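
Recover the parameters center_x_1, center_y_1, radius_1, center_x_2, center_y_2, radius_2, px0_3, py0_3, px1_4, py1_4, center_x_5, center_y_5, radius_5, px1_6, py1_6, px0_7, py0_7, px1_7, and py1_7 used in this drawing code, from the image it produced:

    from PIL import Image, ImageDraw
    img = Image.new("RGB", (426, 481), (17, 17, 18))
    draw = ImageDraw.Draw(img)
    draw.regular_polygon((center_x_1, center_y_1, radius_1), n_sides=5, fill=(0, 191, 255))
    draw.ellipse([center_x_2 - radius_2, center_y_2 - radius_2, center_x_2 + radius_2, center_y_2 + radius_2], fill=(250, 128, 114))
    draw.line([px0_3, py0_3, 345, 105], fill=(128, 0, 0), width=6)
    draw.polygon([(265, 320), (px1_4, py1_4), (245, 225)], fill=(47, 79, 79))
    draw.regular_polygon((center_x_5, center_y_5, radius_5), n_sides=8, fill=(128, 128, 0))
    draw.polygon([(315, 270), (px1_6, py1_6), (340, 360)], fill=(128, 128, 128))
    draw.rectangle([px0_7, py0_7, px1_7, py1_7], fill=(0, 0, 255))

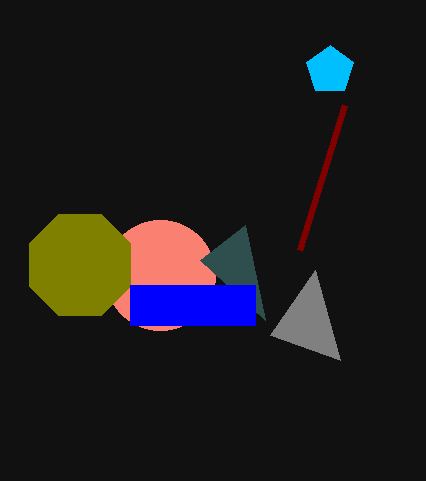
center_x_1 = 330; center_y_1 = 70; radius_1 = 25; center_x_2 = 160; center_y_2 = 275; radius_2 = 55; px0_3 = 300; py0_3 = 250; px1_4 = 200; py1_4 = 260; center_x_5 = 80; center_y_5 = 265; radius_5 = 55; px1_6 = 270; py1_6 = 335; px0_7 = 130; py0_7 = 285; px1_7 = 255; py1_7 = 325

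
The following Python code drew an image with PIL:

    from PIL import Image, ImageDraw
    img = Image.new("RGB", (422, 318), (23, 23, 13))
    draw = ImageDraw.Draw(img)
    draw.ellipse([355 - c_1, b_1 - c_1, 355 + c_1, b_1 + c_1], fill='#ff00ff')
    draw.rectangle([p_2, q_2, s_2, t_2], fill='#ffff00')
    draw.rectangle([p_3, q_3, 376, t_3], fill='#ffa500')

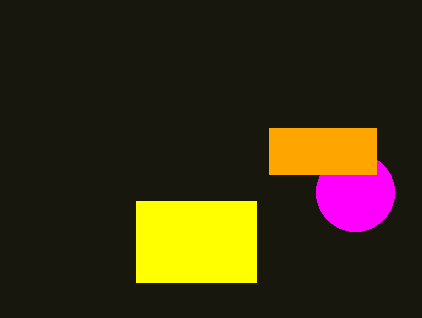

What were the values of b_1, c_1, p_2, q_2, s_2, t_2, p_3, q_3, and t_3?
b_1 = 192; c_1 = 39; p_2 = 136; q_2 = 201; s_2 = 256; t_2 = 282; p_3 = 269; q_3 = 128; t_3 = 174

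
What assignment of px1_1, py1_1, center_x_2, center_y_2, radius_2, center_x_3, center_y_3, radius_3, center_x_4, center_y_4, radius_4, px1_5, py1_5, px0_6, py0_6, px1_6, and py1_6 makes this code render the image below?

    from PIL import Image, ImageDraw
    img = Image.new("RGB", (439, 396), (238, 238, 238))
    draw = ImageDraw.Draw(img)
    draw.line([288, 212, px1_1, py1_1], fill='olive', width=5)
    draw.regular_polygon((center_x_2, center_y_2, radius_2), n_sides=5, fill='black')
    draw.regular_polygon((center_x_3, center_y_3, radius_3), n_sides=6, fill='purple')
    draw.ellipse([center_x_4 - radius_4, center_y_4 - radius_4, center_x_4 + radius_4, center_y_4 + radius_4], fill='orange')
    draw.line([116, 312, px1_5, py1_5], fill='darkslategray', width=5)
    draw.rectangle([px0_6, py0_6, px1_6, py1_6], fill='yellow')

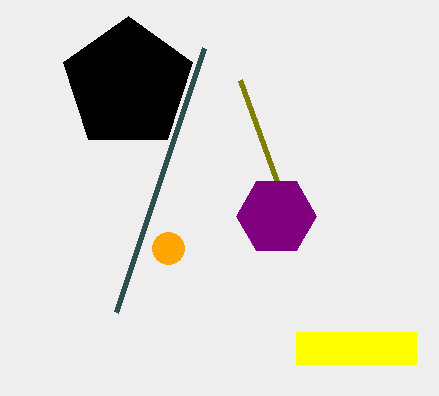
px1_1 = 240, py1_1 = 80, center_x_2 = 128, center_y_2 = 84, radius_2 = 68, center_x_3 = 276, center_y_3 = 216, radius_3 = 40, center_x_4 = 168, center_y_4 = 248, radius_4 = 16, px1_5 = 204, py1_5 = 48, px0_6 = 296, py0_6 = 332, px1_6 = 416, py1_6 = 364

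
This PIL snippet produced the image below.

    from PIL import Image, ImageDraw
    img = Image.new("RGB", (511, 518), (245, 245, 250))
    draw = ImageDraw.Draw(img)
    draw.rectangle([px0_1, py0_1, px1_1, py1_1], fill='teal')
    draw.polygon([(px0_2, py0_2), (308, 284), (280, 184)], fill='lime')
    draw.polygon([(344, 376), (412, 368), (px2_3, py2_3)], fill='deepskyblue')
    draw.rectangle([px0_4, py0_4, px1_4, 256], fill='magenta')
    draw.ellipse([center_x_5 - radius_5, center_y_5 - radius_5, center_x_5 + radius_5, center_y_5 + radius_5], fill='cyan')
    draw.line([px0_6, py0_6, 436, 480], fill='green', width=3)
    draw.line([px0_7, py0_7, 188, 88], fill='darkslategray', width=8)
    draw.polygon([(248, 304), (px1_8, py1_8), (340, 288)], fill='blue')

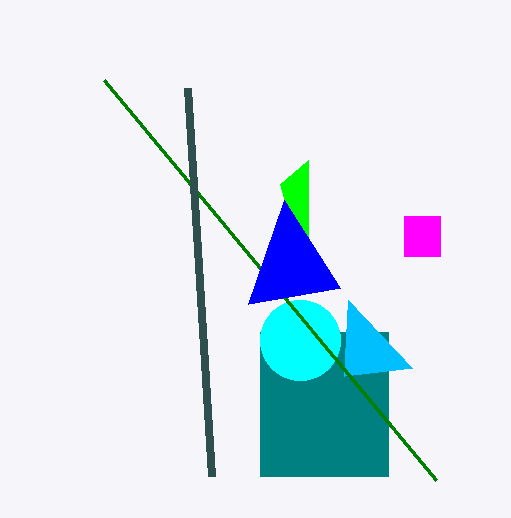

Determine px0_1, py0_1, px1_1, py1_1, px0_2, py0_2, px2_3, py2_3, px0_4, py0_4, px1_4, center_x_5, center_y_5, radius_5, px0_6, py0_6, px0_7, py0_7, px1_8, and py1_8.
px0_1 = 260
py0_1 = 332
px1_1 = 388
py1_1 = 476
px0_2 = 308
py0_2 = 160
px2_3 = 348
py2_3 = 300
px0_4 = 404
py0_4 = 216
px1_4 = 440
center_x_5 = 300
center_y_5 = 340
radius_5 = 40
px0_6 = 104
py0_6 = 80
px0_7 = 212
py0_7 = 476
px1_8 = 284
py1_8 = 200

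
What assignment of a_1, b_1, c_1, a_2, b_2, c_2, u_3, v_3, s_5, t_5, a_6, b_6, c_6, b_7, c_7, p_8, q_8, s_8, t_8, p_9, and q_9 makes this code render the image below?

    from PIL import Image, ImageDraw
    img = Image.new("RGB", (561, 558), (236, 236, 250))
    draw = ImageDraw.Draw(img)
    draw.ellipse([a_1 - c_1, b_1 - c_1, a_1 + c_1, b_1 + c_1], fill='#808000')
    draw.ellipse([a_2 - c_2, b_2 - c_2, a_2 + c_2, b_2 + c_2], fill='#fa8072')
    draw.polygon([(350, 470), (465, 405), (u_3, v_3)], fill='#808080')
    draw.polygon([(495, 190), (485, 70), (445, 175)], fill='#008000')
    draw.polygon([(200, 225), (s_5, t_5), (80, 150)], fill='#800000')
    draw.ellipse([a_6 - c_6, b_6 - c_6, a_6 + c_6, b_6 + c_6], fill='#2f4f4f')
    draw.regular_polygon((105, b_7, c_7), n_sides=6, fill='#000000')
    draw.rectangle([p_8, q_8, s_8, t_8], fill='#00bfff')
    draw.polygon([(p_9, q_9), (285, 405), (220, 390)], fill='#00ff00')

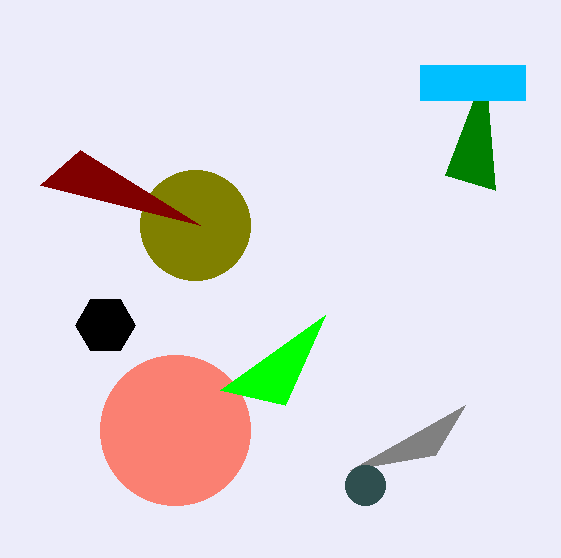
a_1 = 195; b_1 = 225; c_1 = 55; a_2 = 175; b_2 = 430; c_2 = 75; u_3 = 435; v_3 = 455; s_5 = 40; t_5 = 185; a_6 = 365; b_6 = 485; c_6 = 20; b_7 = 325; c_7 = 30; p_8 = 420; q_8 = 65; s_8 = 525; t_8 = 100; p_9 = 325; q_9 = 315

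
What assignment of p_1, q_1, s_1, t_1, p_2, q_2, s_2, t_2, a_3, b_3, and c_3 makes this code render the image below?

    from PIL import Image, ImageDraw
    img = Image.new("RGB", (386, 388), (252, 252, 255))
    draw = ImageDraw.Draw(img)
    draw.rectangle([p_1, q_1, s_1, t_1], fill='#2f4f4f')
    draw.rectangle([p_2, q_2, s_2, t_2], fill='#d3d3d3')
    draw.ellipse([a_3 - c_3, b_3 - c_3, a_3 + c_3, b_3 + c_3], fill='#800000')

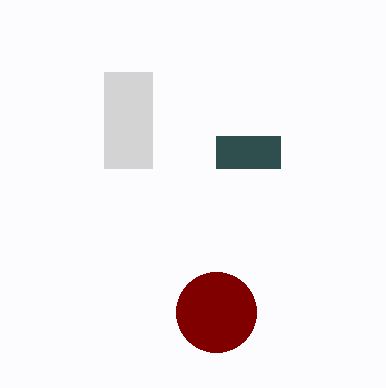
p_1 = 216, q_1 = 136, s_1 = 280, t_1 = 168, p_2 = 104, q_2 = 72, s_2 = 152, t_2 = 168, a_3 = 216, b_3 = 312, c_3 = 40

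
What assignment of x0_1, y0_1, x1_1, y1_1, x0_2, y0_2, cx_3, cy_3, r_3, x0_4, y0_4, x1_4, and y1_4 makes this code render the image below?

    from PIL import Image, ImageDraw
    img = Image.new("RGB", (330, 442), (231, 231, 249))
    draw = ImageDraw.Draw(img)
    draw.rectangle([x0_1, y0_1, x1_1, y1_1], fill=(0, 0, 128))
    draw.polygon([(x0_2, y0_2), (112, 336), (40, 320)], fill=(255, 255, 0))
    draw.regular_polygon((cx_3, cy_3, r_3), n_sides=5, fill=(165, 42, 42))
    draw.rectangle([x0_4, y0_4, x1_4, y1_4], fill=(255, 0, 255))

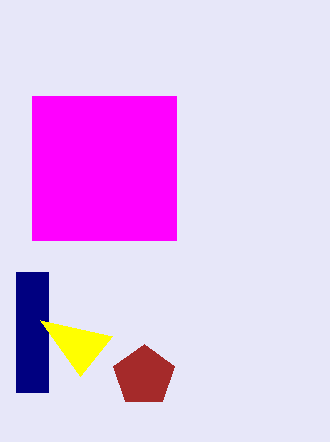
x0_1 = 16, y0_1 = 272, x1_1 = 48, y1_1 = 392, x0_2 = 80, y0_2 = 376, cx_3 = 144, cy_3 = 376, r_3 = 32, x0_4 = 32, y0_4 = 96, x1_4 = 176, y1_4 = 240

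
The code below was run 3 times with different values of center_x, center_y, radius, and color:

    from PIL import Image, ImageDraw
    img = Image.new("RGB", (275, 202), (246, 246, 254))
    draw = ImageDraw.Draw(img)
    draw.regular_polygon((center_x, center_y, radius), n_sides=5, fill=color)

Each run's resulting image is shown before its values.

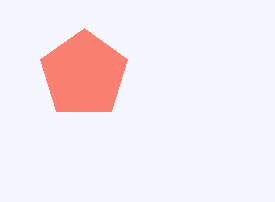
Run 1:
center_x = 84
center_y = 74
radius = 46
color = 'salmon'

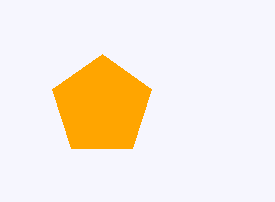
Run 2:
center_x = 102
center_y = 106
radius = 52
color = 'orange'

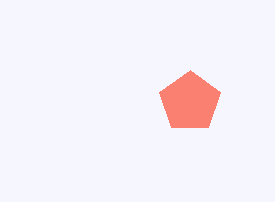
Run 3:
center_x = 190
center_y = 102
radius = 32
color = 'salmon'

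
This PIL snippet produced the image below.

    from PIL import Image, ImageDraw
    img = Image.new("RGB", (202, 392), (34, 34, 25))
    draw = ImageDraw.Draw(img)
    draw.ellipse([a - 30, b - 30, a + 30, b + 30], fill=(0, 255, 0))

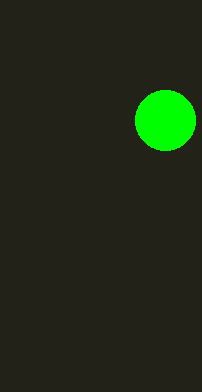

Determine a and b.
a = 165; b = 120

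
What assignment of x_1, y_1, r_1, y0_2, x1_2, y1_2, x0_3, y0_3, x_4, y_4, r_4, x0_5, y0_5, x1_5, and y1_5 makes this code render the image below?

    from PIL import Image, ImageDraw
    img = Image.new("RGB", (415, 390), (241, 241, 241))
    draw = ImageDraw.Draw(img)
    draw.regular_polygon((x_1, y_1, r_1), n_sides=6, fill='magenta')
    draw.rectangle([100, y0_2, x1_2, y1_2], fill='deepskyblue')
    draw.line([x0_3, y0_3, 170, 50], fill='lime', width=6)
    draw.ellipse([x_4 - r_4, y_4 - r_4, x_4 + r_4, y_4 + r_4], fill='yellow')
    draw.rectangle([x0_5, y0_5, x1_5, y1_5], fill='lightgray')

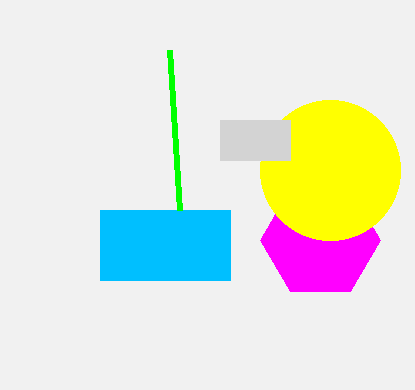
x_1 = 320
y_1 = 240
r_1 = 60
y0_2 = 210
x1_2 = 230
y1_2 = 280
x0_3 = 180
y0_3 = 210
x_4 = 330
y_4 = 170
r_4 = 70
x0_5 = 220
y0_5 = 120
x1_5 = 290
y1_5 = 160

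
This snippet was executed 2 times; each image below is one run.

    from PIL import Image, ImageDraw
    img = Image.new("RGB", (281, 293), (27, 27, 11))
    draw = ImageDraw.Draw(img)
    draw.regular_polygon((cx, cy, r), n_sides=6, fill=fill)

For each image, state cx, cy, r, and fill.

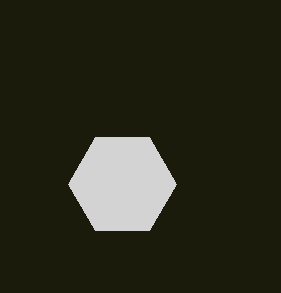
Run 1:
cx = 122, cy = 184, r = 54, fill = 'lightgray'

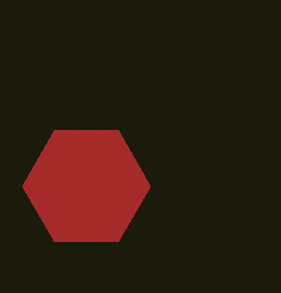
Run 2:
cx = 86
cy = 186
r = 64
fill = 'brown'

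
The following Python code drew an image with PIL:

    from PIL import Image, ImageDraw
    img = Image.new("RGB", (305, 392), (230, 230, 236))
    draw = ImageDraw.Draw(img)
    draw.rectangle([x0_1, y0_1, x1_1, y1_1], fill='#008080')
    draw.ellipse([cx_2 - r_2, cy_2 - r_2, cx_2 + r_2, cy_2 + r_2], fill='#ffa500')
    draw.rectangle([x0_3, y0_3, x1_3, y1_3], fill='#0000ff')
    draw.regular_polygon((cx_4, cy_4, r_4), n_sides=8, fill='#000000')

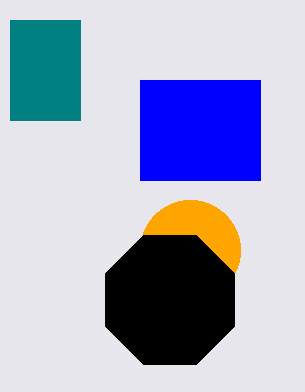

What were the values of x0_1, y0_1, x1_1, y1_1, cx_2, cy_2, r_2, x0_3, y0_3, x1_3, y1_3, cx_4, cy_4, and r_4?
x0_1 = 10, y0_1 = 20, x1_1 = 80, y1_1 = 120, cx_2 = 190, cy_2 = 250, r_2 = 50, x0_3 = 140, y0_3 = 80, x1_3 = 260, y1_3 = 180, cx_4 = 170, cy_4 = 300, r_4 = 70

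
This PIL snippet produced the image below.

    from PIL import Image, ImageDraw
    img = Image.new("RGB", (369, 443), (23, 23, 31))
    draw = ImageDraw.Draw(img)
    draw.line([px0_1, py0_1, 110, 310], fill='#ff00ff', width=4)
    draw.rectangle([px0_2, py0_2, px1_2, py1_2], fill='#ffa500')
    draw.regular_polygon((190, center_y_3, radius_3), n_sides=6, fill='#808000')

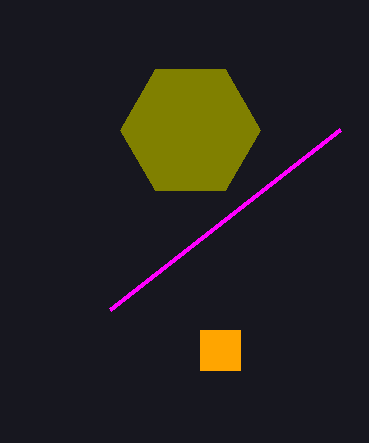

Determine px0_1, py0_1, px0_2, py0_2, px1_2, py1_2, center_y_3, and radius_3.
px0_1 = 340; py0_1 = 130; px0_2 = 200; py0_2 = 330; px1_2 = 240; py1_2 = 370; center_y_3 = 130; radius_3 = 70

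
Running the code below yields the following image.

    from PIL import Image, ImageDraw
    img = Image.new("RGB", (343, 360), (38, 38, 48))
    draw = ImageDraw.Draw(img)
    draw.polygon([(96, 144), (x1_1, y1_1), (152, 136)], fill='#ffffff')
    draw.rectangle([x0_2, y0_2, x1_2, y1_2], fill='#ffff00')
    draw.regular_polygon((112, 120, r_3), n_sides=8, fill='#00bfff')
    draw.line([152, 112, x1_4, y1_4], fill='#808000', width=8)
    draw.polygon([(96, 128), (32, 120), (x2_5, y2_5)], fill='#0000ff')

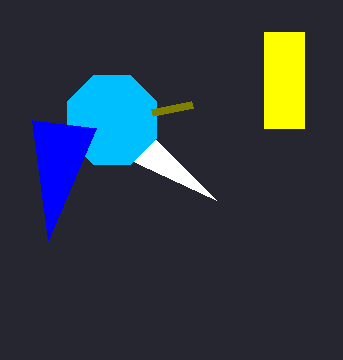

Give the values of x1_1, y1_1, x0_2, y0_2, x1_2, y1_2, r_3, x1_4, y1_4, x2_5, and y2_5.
x1_1 = 216; y1_1 = 200; x0_2 = 264; y0_2 = 32; x1_2 = 304; y1_2 = 128; r_3 = 48; x1_4 = 192; y1_4 = 104; x2_5 = 48; y2_5 = 240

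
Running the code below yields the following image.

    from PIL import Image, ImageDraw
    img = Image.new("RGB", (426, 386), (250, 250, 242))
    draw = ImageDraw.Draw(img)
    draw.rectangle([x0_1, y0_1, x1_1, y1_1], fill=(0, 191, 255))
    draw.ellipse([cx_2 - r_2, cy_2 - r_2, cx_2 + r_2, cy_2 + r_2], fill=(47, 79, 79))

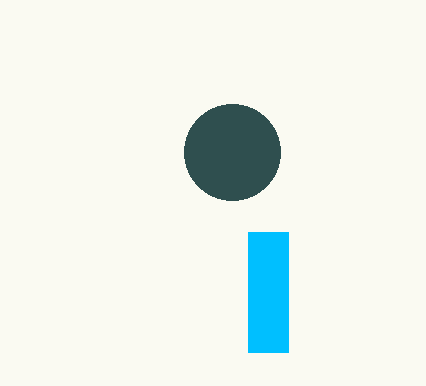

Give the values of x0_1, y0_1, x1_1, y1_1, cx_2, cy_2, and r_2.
x0_1 = 248; y0_1 = 232; x1_1 = 288; y1_1 = 352; cx_2 = 232; cy_2 = 152; r_2 = 48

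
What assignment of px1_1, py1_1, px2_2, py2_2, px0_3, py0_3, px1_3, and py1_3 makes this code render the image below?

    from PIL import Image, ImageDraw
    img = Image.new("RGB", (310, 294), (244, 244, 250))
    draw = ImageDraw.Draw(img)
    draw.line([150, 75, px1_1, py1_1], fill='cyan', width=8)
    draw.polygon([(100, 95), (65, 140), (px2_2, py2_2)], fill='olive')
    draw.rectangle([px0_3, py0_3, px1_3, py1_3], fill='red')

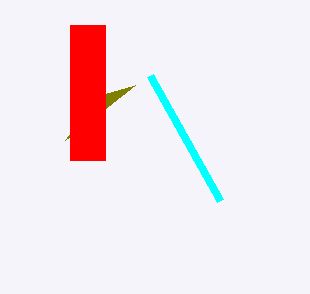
px1_1 = 220, py1_1 = 200, px2_2 = 135, py2_2 = 85, px0_3 = 70, py0_3 = 25, px1_3 = 105, py1_3 = 160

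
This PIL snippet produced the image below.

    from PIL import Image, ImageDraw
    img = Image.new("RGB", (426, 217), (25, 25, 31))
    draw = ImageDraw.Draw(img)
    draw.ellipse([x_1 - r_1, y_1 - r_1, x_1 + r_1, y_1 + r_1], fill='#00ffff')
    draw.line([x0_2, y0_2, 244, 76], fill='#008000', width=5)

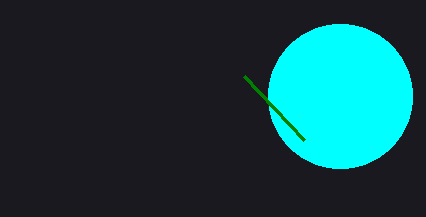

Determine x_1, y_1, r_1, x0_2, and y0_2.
x_1 = 340, y_1 = 96, r_1 = 72, x0_2 = 304, y0_2 = 140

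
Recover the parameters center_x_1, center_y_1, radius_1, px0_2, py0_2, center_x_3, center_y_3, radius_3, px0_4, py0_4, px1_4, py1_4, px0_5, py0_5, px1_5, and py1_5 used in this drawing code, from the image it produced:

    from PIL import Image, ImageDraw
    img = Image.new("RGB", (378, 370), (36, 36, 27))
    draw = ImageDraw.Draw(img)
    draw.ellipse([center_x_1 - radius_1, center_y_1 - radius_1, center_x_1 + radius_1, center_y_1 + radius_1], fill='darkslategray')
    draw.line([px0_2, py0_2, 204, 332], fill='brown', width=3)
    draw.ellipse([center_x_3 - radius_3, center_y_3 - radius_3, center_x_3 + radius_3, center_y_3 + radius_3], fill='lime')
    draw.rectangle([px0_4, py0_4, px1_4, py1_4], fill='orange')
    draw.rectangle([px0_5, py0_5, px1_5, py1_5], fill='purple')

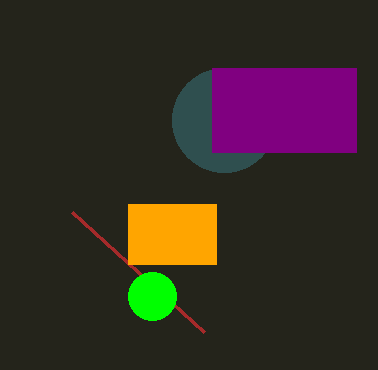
center_x_1 = 224, center_y_1 = 120, radius_1 = 52, px0_2 = 72, py0_2 = 212, center_x_3 = 152, center_y_3 = 296, radius_3 = 24, px0_4 = 128, py0_4 = 204, px1_4 = 216, py1_4 = 264, px0_5 = 212, py0_5 = 68, px1_5 = 356, py1_5 = 152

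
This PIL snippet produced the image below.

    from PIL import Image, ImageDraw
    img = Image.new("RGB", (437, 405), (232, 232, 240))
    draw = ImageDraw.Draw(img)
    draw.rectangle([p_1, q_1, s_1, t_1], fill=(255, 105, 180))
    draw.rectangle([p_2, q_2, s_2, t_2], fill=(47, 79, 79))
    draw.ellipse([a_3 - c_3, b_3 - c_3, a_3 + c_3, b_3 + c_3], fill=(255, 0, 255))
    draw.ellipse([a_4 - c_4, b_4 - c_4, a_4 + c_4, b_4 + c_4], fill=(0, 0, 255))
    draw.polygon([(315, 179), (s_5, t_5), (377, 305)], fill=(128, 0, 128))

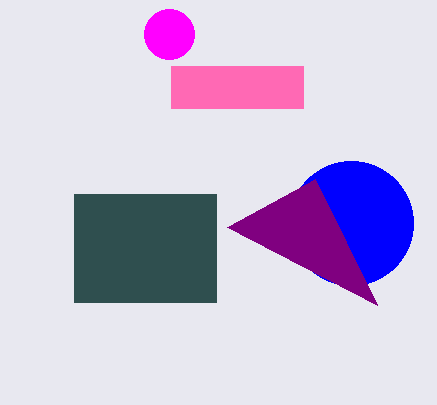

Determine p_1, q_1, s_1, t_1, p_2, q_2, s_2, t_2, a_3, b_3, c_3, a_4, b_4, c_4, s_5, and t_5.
p_1 = 171, q_1 = 66, s_1 = 303, t_1 = 108, p_2 = 74, q_2 = 194, s_2 = 216, t_2 = 302, a_3 = 169, b_3 = 34, c_3 = 25, a_4 = 351, b_4 = 223, c_4 = 62, s_5 = 227, t_5 = 227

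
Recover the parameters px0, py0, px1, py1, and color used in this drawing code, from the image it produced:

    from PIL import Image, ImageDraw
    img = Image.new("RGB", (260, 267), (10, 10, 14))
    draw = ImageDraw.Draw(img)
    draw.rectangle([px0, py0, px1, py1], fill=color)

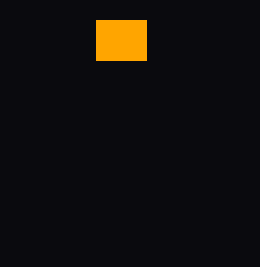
px0 = 96; py0 = 20; px1 = 146; py1 = 60; color = 'orange'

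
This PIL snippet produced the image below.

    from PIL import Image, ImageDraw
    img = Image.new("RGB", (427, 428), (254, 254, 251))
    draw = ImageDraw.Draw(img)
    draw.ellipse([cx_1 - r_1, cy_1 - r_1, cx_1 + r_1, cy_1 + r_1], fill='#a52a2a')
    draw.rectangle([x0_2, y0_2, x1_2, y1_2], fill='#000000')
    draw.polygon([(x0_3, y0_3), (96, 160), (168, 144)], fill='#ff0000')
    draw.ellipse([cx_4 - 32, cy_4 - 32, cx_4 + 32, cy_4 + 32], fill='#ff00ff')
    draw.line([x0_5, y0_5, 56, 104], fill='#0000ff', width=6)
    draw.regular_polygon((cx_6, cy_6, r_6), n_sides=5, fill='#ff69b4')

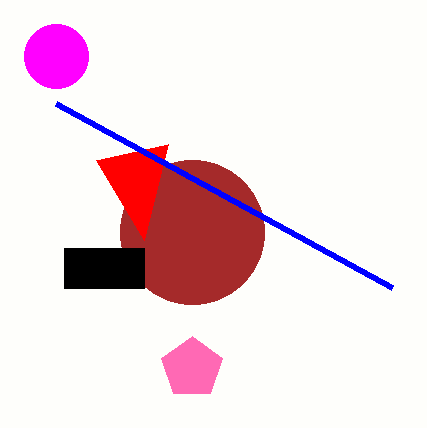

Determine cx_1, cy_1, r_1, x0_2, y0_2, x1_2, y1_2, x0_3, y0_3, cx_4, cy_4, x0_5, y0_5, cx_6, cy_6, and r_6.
cx_1 = 192, cy_1 = 232, r_1 = 72, x0_2 = 64, y0_2 = 248, x1_2 = 144, y1_2 = 288, x0_3 = 144, y0_3 = 240, cx_4 = 56, cy_4 = 56, x0_5 = 392, y0_5 = 288, cx_6 = 192, cy_6 = 368, r_6 = 32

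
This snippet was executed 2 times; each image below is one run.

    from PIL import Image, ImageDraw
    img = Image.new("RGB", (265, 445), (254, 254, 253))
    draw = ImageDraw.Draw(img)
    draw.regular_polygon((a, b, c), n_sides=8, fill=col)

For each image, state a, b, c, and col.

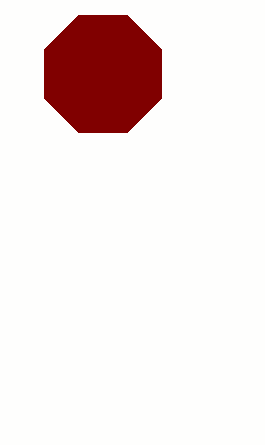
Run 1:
a = 103, b = 74, c = 63, col = 'maroon'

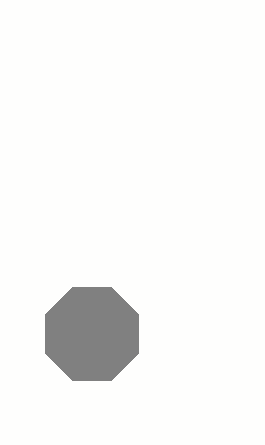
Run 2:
a = 92
b = 334
c = 50
col = 'gray'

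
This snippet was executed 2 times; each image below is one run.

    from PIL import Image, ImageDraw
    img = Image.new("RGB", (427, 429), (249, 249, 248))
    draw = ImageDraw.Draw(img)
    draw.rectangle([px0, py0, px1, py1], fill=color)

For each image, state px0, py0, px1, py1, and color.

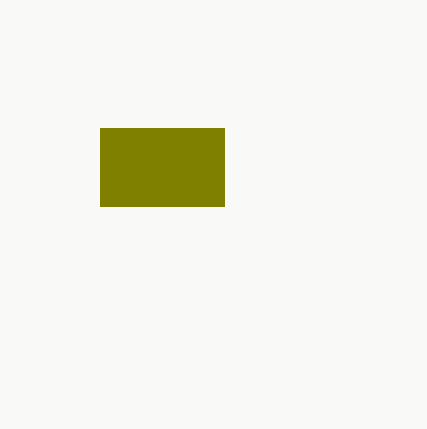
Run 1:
px0 = 100
py0 = 128
px1 = 224
py1 = 206
color = 'olive'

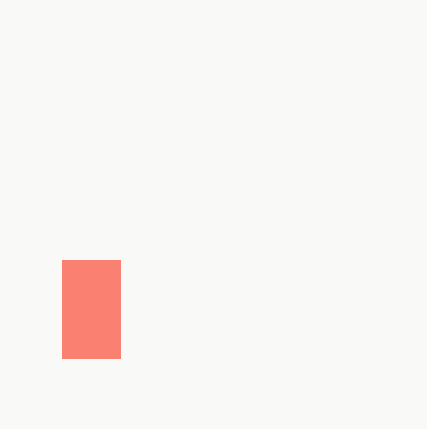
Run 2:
px0 = 62; py0 = 260; px1 = 120; py1 = 358; color = 'salmon'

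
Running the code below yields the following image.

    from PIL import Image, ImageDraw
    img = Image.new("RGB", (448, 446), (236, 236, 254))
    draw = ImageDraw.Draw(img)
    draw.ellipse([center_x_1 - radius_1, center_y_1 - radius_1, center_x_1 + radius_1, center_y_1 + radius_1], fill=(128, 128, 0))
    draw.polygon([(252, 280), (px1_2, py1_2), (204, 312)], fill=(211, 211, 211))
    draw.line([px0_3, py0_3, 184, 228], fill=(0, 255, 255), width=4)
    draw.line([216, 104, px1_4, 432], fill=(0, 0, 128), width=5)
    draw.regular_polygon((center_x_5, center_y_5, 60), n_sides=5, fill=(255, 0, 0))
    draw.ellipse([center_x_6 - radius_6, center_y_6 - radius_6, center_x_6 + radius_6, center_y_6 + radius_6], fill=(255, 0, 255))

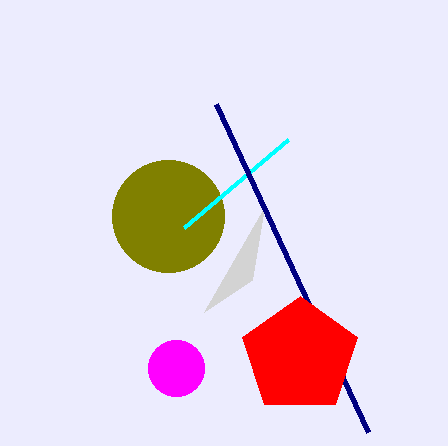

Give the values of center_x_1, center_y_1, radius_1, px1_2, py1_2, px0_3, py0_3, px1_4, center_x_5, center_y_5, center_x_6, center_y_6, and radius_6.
center_x_1 = 168; center_y_1 = 216; radius_1 = 56; px1_2 = 264; py1_2 = 208; px0_3 = 288; py0_3 = 140; px1_4 = 368; center_x_5 = 300; center_y_5 = 356; center_x_6 = 176; center_y_6 = 368; radius_6 = 28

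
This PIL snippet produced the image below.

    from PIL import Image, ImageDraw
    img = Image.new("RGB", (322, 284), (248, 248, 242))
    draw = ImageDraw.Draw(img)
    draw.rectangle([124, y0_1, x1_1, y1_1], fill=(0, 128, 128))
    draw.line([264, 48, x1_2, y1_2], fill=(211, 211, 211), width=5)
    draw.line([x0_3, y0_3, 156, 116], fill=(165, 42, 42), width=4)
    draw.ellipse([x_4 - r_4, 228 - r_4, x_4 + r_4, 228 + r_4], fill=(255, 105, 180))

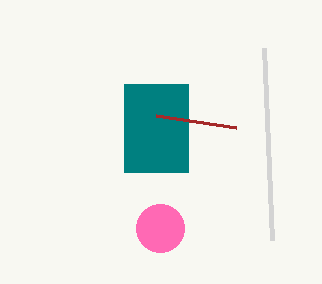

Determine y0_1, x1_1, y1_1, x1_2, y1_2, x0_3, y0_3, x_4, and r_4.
y0_1 = 84, x1_1 = 188, y1_1 = 172, x1_2 = 272, y1_2 = 240, x0_3 = 236, y0_3 = 128, x_4 = 160, r_4 = 24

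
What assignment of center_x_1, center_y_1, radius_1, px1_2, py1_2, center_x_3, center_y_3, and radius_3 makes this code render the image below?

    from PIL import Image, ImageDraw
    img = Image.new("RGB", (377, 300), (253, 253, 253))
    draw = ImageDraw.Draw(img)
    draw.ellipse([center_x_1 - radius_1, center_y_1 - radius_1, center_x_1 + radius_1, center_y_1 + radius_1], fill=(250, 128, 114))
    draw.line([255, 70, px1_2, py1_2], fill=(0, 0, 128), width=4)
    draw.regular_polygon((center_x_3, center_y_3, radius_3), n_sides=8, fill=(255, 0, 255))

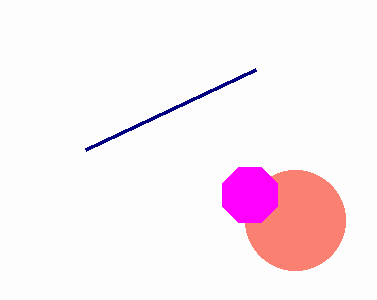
center_x_1 = 295, center_y_1 = 220, radius_1 = 50, px1_2 = 85, py1_2 = 150, center_x_3 = 250, center_y_3 = 195, radius_3 = 30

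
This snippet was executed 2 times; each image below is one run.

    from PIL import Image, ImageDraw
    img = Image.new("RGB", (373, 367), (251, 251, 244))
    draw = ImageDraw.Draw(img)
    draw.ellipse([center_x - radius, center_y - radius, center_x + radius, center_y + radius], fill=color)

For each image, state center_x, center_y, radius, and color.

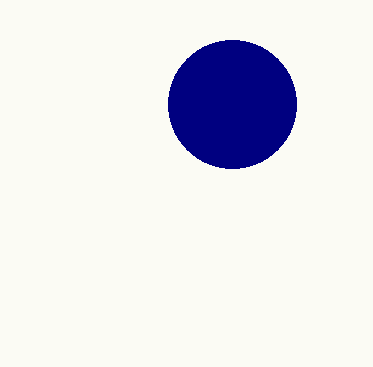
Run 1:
center_x = 232, center_y = 104, radius = 64, color = 'navy'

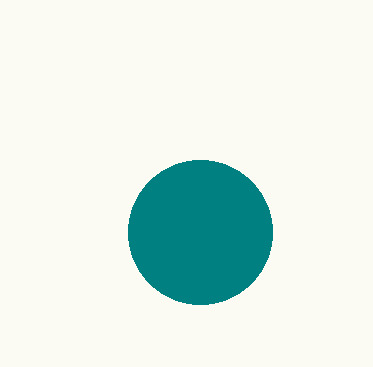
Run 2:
center_x = 200
center_y = 232
radius = 72
color = 'teal'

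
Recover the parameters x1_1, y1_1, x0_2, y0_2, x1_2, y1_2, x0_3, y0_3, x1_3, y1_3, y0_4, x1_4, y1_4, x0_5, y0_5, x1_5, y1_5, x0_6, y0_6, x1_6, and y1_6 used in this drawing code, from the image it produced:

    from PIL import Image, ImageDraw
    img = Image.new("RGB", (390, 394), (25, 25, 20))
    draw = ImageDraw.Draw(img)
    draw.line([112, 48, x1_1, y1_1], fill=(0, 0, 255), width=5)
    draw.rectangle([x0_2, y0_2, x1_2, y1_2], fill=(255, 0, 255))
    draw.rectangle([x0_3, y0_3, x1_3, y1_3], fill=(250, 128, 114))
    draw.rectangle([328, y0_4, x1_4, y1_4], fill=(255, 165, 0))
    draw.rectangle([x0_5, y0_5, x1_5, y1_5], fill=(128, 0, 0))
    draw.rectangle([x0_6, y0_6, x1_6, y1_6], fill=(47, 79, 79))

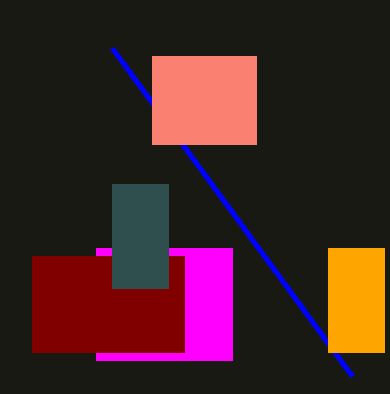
x1_1 = 352; y1_1 = 376; x0_2 = 96; y0_2 = 248; x1_2 = 232; y1_2 = 360; x0_3 = 152; y0_3 = 56; x1_3 = 256; y1_3 = 144; y0_4 = 248; x1_4 = 384; y1_4 = 352; x0_5 = 32; y0_5 = 256; x1_5 = 184; y1_5 = 352; x0_6 = 112; y0_6 = 184; x1_6 = 168; y1_6 = 288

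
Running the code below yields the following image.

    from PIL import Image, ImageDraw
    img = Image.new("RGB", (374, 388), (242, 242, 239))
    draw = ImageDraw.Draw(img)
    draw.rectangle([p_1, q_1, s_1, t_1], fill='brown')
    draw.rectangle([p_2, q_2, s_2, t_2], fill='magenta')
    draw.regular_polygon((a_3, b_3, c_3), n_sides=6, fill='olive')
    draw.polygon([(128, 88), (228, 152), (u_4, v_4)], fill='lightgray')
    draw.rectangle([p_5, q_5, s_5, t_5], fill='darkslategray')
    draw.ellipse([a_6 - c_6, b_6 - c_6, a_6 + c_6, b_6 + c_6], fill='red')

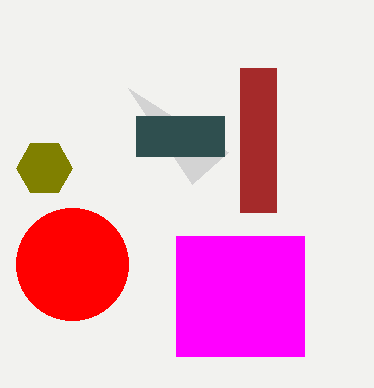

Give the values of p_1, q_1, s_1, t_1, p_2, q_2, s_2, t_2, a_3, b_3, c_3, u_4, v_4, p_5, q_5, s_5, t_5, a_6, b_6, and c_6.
p_1 = 240
q_1 = 68
s_1 = 276
t_1 = 212
p_2 = 176
q_2 = 236
s_2 = 304
t_2 = 356
a_3 = 44
b_3 = 168
c_3 = 28
u_4 = 192
v_4 = 184
p_5 = 136
q_5 = 116
s_5 = 224
t_5 = 156
a_6 = 72
b_6 = 264
c_6 = 56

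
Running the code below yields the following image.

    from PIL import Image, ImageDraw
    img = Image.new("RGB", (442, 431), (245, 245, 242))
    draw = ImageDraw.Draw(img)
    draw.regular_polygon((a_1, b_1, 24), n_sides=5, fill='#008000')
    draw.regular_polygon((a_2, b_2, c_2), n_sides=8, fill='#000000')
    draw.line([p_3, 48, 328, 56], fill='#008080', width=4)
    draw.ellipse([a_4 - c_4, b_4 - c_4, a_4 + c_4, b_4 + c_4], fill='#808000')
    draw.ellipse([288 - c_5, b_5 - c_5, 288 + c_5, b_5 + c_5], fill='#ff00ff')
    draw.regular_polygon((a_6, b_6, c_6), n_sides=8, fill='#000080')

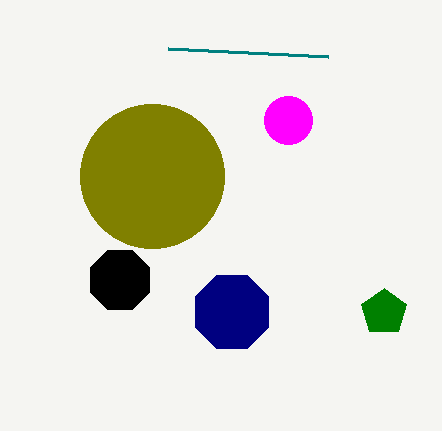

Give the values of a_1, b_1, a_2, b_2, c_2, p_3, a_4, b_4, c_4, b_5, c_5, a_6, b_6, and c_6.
a_1 = 384, b_1 = 312, a_2 = 120, b_2 = 280, c_2 = 32, p_3 = 168, a_4 = 152, b_4 = 176, c_4 = 72, b_5 = 120, c_5 = 24, a_6 = 232, b_6 = 312, c_6 = 40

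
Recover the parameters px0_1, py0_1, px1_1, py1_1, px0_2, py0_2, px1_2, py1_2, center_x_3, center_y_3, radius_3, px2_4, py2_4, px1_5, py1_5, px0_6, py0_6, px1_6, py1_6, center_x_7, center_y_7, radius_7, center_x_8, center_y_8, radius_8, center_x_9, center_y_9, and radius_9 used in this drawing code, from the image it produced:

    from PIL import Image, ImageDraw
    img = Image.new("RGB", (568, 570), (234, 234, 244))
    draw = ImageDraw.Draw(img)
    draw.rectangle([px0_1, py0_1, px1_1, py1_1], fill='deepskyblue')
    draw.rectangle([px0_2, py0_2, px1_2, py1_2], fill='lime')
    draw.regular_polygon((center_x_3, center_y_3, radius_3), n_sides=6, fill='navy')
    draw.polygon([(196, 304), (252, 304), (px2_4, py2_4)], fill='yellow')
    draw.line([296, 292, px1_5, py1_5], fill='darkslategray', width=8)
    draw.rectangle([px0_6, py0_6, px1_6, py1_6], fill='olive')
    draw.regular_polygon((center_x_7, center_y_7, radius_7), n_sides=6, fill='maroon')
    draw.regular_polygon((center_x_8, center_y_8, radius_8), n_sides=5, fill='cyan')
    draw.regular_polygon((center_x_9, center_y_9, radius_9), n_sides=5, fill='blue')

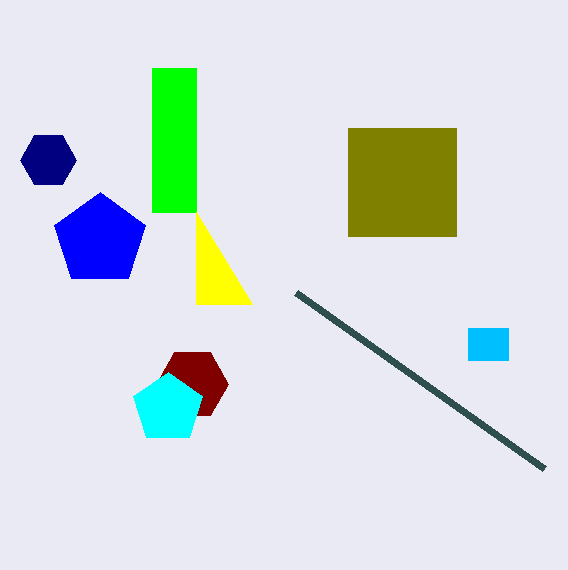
px0_1 = 468
py0_1 = 328
px1_1 = 508
py1_1 = 360
px0_2 = 152
py0_2 = 68
px1_2 = 196
py1_2 = 212
center_x_3 = 48
center_y_3 = 160
radius_3 = 28
px2_4 = 196
py2_4 = 212
px1_5 = 544
py1_5 = 468
px0_6 = 348
py0_6 = 128
px1_6 = 456
py1_6 = 236
center_x_7 = 192
center_y_7 = 384
radius_7 = 36
center_x_8 = 168
center_y_8 = 408
radius_8 = 36
center_x_9 = 100
center_y_9 = 240
radius_9 = 48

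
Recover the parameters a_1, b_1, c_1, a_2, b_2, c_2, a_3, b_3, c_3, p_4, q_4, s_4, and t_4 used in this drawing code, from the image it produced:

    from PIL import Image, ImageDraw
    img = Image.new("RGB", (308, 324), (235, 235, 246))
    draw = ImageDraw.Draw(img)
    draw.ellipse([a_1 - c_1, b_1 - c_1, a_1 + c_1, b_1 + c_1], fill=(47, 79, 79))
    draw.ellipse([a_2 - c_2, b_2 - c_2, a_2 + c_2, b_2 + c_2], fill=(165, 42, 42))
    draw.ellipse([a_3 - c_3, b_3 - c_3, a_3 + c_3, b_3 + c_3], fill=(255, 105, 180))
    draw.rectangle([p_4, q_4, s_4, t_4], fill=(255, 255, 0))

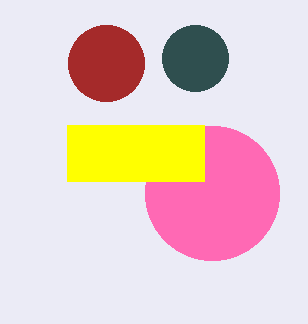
a_1 = 195, b_1 = 58, c_1 = 33, a_2 = 106, b_2 = 63, c_2 = 38, a_3 = 212, b_3 = 193, c_3 = 67, p_4 = 67, q_4 = 125, s_4 = 204, t_4 = 181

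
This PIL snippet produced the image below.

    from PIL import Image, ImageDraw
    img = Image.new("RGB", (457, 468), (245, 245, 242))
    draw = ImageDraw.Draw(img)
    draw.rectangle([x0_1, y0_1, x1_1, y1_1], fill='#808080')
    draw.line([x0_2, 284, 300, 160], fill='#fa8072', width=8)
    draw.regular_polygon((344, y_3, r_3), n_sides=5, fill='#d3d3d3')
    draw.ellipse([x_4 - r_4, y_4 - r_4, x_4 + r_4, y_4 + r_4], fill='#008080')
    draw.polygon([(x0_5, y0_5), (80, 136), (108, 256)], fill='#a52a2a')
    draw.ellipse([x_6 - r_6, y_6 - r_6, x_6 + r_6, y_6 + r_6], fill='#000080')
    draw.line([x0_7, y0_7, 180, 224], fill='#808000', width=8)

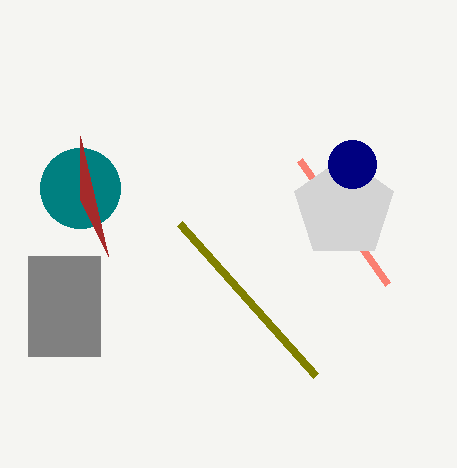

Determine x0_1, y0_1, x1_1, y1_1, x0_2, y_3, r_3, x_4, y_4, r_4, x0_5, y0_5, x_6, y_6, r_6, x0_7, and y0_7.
x0_1 = 28; y0_1 = 256; x1_1 = 100; y1_1 = 356; x0_2 = 388; y_3 = 208; r_3 = 52; x_4 = 80; y_4 = 188; r_4 = 40; x0_5 = 80; y0_5 = 200; x_6 = 352; y_6 = 164; r_6 = 24; x0_7 = 316; y0_7 = 376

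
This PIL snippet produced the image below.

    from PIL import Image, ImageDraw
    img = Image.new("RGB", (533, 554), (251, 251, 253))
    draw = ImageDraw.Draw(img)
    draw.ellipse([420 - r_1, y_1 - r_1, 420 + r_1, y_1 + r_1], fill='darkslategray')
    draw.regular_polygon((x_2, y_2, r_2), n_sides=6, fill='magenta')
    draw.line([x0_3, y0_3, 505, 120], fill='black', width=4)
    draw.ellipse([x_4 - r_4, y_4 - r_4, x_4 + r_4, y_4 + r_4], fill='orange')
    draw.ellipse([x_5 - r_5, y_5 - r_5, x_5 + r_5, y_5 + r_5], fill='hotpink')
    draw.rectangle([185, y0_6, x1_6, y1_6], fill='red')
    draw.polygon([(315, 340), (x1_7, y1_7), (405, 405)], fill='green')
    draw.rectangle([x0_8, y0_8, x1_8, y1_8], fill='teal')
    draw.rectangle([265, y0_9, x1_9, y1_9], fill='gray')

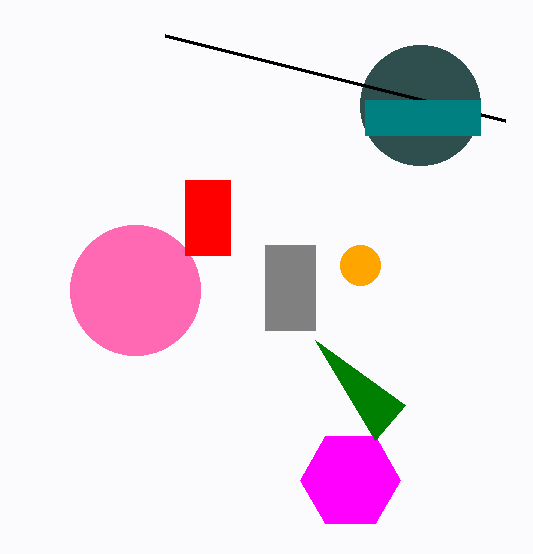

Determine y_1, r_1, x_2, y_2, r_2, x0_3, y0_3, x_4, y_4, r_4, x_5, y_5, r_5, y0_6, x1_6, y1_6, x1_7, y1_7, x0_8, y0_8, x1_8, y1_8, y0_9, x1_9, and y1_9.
y_1 = 105
r_1 = 60
x_2 = 350
y_2 = 480
r_2 = 50
x0_3 = 165
y0_3 = 35
x_4 = 360
y_4 = 265
r_4 = 20
x_5 = 135
y_5 = 290
r_5 = 65
y0_6 = 180
x1_6 = 230
y1_6 = 255
x1_7 = 375
y1_7 = 440
x0_8 = 365
y0_8 = 100
x1_8 = 480
y1_8 = 135
y0_9 = 245
x1_9 = 315
y1_9 = 330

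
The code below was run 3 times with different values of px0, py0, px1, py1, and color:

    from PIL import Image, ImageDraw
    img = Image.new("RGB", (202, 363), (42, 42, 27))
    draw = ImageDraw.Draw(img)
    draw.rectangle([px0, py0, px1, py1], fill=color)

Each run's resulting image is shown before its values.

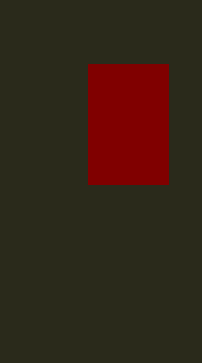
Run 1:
px0 = 88
py0 = 64
px1 = 168
py1 = 184
color = 'maroon'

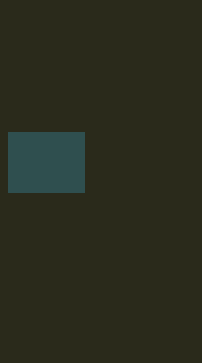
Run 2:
px0 = 8
py0 = 132
px1 = 84
py1 = 192
color = 'darkslategray'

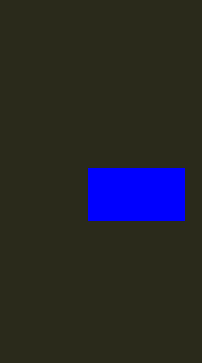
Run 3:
px0 = 88; py0 = 168; px1 = 184; py1 = 220; color = 'blue'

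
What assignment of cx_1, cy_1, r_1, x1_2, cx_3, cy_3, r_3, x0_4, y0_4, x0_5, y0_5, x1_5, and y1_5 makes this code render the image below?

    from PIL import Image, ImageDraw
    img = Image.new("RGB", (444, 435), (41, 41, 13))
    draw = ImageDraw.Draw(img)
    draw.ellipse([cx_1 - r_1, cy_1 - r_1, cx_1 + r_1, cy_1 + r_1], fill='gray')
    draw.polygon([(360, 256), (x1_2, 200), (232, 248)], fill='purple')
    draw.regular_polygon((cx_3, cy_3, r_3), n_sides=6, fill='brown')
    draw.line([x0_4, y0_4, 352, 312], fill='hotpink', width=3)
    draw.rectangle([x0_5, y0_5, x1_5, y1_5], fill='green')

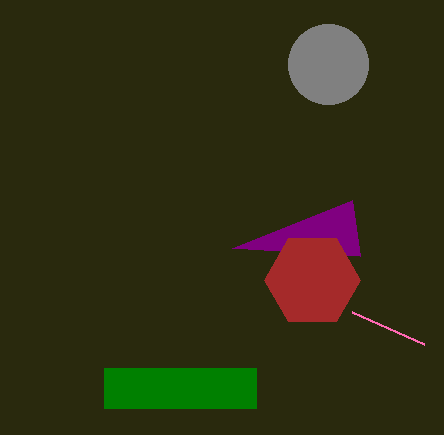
cx_1 = 328
cy_1 = 64
r_1 = 40
x1_2 = 352
cx_3 = 312
cy_3 = 280
r_3 = 48
x0_4 = 424
y0_4 = 344
x0_5 = 104
y0_5 = 368
x1_5 = 256
y1_5 = 408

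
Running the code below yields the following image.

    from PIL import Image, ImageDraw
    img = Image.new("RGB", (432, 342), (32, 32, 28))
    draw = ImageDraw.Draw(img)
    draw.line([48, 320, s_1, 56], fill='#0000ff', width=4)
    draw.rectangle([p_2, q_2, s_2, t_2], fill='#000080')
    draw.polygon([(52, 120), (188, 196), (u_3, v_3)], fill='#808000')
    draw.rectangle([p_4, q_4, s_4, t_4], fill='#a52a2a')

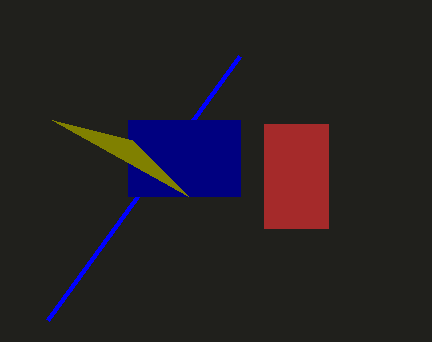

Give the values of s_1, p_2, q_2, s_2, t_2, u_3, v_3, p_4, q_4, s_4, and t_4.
s_1 = 240, p_2 = 128, q_2 = 120, s_2 = 240, t_2 = 196, u_3 = 132, v_3 = 140, p_4 = 264, q_4 = 124, s_4 = 328, t_4 = 228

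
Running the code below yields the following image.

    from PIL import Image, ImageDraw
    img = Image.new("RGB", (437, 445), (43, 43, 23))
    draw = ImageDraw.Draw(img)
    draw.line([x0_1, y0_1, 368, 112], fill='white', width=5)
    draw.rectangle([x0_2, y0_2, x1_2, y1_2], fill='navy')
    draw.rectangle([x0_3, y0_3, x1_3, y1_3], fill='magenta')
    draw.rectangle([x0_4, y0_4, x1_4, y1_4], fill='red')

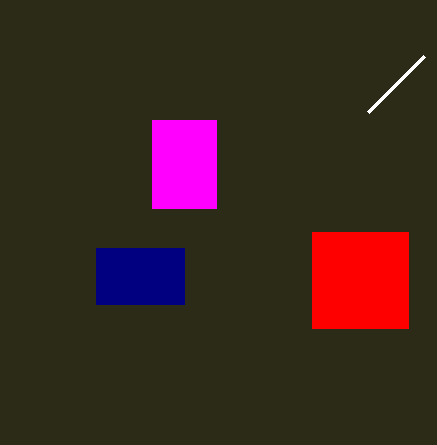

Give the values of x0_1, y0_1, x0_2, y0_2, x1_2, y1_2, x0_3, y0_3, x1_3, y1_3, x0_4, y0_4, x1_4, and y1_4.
x0_1 = 424
y0_1 = 56
x0_2 = 96
y0_2 = 248
x1_2 = 184
y1_2 = 304
x0_3 = 152
y0_3 = 120
x1_3 = 216
y1_3 = 208
x0_4 = 312
y0_4 = 232
x1_4 = 408
y1_4 = 328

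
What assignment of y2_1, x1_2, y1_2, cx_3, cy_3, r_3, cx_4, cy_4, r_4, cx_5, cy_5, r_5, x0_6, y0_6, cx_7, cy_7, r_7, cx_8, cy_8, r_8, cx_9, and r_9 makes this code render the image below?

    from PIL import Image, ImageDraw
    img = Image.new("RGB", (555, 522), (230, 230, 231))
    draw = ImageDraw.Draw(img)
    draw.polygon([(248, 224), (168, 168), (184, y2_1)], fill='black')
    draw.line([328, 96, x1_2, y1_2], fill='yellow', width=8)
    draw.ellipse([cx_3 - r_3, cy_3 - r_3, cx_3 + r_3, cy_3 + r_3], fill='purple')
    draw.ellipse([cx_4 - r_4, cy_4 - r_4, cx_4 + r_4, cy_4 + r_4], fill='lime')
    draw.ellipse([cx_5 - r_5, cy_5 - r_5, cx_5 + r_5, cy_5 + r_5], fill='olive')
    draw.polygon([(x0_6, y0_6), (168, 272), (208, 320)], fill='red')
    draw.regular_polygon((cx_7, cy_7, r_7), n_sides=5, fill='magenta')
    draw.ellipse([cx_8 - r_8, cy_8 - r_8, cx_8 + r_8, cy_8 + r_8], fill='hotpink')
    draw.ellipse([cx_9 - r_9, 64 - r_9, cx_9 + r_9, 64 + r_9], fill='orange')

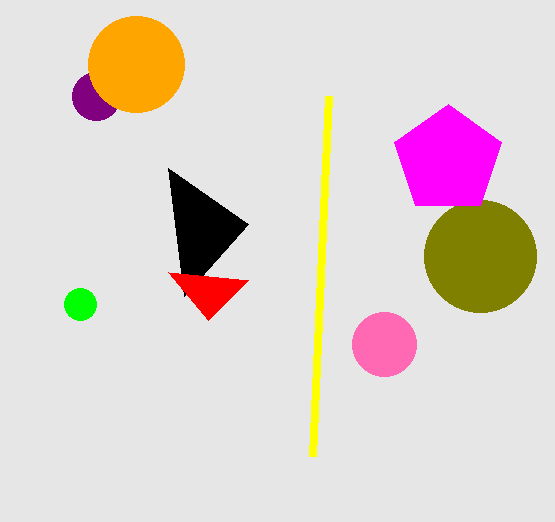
y2_1 = 296, x1_2 = 312, y1_2 = 456, cx_3 = 96, cy_3 = 96, r_3 = 24, cx_4 = 80, cy_4 = 304, r_4 = 16, cx_5 = 480, cy_5 = 256, r_5 = 56, x0_6 = 248, y0_6 = 280, cx_7 = 448, cy_7 = 160, r_7 = 56, cx_8 = 384, cy_8 = 344, r_8 = 32, cx_9 = 136, r_9 = 48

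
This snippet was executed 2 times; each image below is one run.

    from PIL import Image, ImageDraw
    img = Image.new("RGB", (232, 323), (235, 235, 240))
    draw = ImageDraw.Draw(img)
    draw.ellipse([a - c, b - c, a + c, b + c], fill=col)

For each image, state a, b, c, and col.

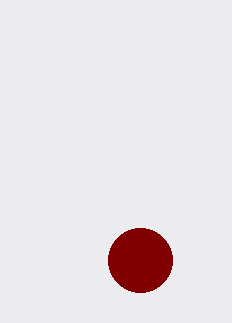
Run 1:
a = 140
b = 260
c = 32
col = 'maroon'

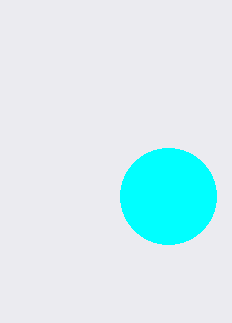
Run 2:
a = 168; b = 196; c = 48; col = 'cyan'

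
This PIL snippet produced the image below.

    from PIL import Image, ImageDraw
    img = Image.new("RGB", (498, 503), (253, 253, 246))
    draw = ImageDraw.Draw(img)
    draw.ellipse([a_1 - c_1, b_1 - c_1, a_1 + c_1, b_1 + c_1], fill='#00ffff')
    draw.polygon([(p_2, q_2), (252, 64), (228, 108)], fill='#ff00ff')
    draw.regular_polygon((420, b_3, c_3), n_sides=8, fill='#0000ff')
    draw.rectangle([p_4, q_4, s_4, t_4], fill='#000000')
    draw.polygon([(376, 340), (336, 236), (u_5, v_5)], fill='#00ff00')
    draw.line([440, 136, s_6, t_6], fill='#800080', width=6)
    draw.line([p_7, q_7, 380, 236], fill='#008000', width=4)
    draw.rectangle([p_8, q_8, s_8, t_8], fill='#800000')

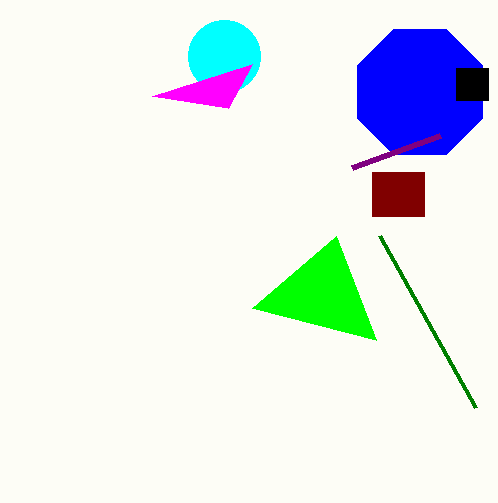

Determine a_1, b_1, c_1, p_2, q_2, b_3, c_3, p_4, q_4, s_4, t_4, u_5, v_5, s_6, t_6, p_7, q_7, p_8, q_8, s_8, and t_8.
a_1 = 224, b_1 = 56, c_1 = 36, p_2 = 152, q_2 = 96, b_3 = 92, c_3 = 68, p_4 = 456, q_4 = 68, s_4 = 488, t_4 = 100, u_5 = 252, v_5 = 308, s_6 = 352, t_6 = 168, p_7 = 476, q_7 = 408, p_8 = 372, q_8 = 172, s_8 = 424, t_8 = 216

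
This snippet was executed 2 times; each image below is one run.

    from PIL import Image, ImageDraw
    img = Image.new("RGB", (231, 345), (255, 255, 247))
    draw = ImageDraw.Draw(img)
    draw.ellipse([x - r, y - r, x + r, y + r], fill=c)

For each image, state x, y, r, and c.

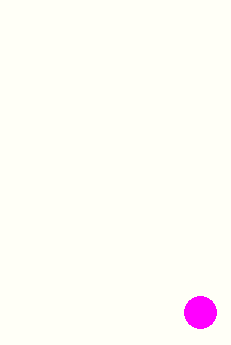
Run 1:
x = 200, y = 312, r = 16, c = 'magenta'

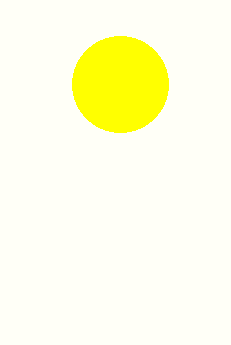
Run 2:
x = 120, y = 84, r = 48, c = 'yellow'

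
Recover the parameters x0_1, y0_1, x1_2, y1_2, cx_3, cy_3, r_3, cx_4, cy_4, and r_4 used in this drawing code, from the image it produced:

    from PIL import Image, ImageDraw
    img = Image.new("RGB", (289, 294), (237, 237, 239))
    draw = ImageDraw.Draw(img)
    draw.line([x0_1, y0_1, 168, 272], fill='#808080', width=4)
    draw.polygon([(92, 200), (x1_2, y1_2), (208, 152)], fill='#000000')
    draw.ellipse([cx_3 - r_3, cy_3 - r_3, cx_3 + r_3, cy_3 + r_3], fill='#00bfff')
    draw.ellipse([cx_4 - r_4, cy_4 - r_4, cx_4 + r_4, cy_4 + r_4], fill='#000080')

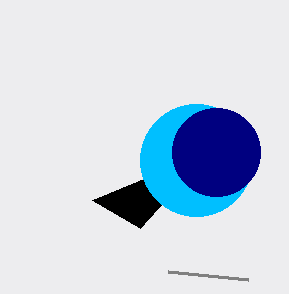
x0_1 = 248
y0_1 = 280
x1_2 = 140
y1_2 = 228
cx_3 = 196
cy_3 = 160
r_3 = 56
cx_4 = 216
cy_4 = 152
r_4 = 44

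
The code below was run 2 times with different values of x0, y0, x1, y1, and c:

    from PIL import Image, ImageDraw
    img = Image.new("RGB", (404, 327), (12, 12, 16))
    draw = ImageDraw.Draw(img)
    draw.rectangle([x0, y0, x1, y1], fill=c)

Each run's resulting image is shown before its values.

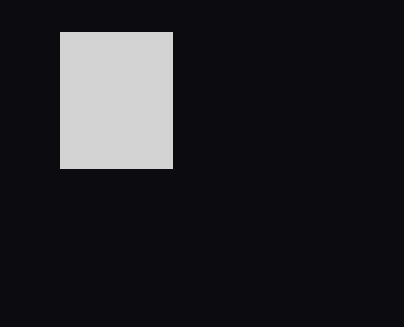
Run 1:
x0 = 60; y0 = 32; x1 = 172; y1 = 168; c = 'lightgray'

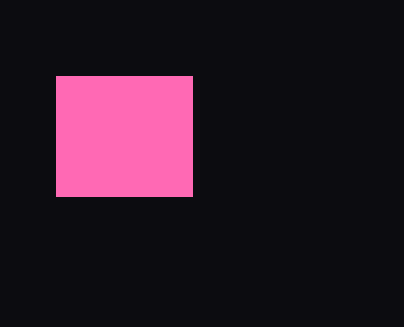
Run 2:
x0 = 56
y0 = 76
x1 = 192
y1 = 196
c = 'hotpink'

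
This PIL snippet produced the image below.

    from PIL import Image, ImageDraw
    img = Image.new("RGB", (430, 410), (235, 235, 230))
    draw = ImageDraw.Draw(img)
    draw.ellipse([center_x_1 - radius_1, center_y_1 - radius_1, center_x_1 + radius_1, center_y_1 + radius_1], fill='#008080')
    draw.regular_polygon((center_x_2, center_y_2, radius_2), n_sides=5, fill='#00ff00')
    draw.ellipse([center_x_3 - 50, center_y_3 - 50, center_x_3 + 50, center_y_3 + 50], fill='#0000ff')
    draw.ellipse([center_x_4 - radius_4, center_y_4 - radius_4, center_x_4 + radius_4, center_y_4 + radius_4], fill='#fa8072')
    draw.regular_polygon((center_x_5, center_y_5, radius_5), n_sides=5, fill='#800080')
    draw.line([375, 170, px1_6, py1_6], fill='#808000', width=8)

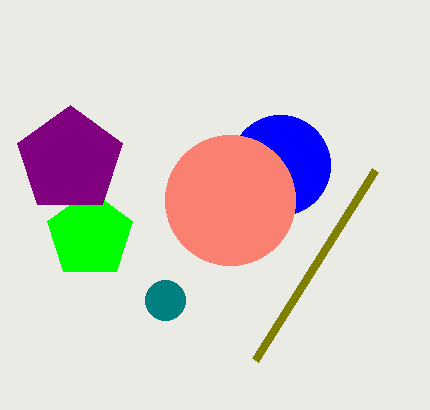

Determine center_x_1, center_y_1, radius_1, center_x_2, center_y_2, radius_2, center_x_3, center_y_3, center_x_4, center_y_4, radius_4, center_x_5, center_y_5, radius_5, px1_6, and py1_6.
center_x_1 = 165, center_y_1 = 300, radius_1 = 20, center_x_2 = 90, center_y_2 = 235, radius_2 = 45, center_x_3 = 280, center_y_3 = 165, center_x_4 = 230, center_y_4 = 200, radius_4 = 65, center_x_5 = 70, center_y_5 = 160, radius_5 = 55, px1_6 = 255, py1_6 = 360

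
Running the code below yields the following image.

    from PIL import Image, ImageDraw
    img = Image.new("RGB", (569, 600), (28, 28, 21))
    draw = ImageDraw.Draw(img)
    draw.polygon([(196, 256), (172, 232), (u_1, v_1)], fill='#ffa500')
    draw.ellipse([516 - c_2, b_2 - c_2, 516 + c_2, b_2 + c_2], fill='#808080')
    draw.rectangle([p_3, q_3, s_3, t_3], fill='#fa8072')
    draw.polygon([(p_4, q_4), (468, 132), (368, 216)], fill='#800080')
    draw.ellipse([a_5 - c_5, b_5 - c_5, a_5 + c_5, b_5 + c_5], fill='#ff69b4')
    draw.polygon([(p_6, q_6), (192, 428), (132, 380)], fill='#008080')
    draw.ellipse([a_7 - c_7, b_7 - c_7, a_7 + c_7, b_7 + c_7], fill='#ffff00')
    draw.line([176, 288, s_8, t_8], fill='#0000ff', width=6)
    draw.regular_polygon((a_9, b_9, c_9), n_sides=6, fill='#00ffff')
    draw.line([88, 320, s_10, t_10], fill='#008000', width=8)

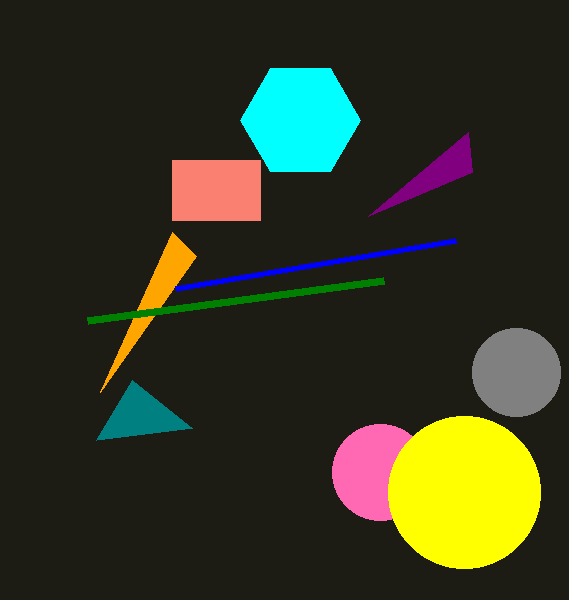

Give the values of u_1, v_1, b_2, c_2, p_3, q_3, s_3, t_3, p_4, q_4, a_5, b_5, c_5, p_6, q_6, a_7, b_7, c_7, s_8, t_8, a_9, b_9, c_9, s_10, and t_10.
u_1 = 100; v_1 = 392; b_2 = 372; c_2 = 44; p_3 = 172; q_3 = 160; s_3 = 260; t_3 = 220; p_4 = 472; q_4 = 172; a_5 = 380; b_5 = 472; c_5 = 48; p_6 = 96; q_6 = 440; a_7 = 464; b_7 = 492; c_7 = 76; s_8 = 456; t_8 = 240; a_9 = 300; b_9 = 120; c_9 = 60; s_10 = 384; t_10 = 280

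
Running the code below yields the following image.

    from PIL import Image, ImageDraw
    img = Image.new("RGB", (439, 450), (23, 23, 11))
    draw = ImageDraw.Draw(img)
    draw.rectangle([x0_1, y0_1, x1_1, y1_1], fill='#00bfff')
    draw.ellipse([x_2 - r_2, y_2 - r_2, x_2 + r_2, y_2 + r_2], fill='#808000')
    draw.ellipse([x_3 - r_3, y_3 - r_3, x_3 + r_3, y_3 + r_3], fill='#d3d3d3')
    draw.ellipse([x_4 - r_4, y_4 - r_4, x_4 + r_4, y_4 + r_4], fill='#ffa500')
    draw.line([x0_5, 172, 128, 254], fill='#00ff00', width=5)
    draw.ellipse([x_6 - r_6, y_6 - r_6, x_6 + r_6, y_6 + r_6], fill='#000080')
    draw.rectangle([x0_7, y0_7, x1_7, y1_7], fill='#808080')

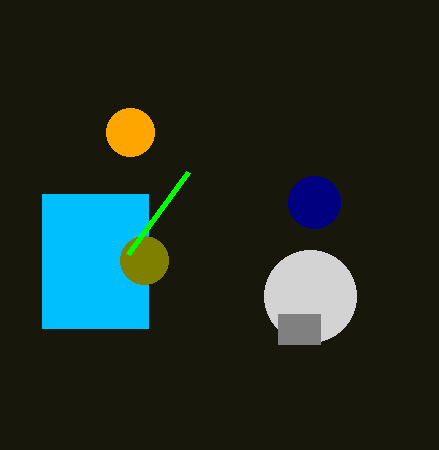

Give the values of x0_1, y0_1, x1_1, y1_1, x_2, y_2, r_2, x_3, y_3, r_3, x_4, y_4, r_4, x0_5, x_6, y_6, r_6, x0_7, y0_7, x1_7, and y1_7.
x0_1 = 42; y0_1 = 194; x1_1 = 148; y1_1 = 328; x_2 = 144; y_2 = 260; r_2 = 24; x_3 = 310; y_3 = 296; r_3 = 46; x_4 = 130; y_4 = 132; r_4 = 24; x0_5 = 188; x_6 = 314; y_6 = 202; r_6 = 26; x0_7 = 278; y0_7 = 314; x1_7 = 320; y1_7 = 344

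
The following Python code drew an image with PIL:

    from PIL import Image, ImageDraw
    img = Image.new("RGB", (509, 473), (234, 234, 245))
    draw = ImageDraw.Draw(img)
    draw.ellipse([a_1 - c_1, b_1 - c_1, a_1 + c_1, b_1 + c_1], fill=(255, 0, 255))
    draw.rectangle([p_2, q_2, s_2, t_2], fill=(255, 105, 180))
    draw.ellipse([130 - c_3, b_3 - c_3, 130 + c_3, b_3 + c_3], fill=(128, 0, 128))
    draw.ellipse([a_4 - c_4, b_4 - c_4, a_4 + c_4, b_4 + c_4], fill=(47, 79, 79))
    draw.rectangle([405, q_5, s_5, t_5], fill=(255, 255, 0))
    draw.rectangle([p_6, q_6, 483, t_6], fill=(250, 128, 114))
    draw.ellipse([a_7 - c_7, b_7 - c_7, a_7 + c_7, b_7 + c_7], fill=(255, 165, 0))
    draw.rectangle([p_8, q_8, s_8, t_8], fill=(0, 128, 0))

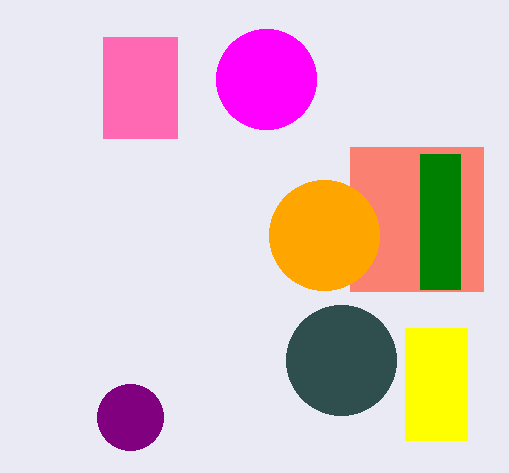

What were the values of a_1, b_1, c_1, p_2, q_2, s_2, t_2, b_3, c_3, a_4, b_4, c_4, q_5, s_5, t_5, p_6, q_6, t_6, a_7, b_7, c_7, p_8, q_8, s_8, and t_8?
a_1 = 266, b_1 = 79, c_1 = 50, p_2 = 103, q_2 = 37, s_2 = 177, t_2 = 138, b_3 = 417, c_3 = 33, a_4 = 341, b_4 = 360, c_4 = 55, q_5 = 328, s_5 = 467, t_5 = 440, p_6 = 350, q_6 = 147, t_6 = 291, a_7 = 324, b_7 = 235, c_7 = 55, p_8 = 420, q_8 = 154, s_8 = 460, t_8 = 289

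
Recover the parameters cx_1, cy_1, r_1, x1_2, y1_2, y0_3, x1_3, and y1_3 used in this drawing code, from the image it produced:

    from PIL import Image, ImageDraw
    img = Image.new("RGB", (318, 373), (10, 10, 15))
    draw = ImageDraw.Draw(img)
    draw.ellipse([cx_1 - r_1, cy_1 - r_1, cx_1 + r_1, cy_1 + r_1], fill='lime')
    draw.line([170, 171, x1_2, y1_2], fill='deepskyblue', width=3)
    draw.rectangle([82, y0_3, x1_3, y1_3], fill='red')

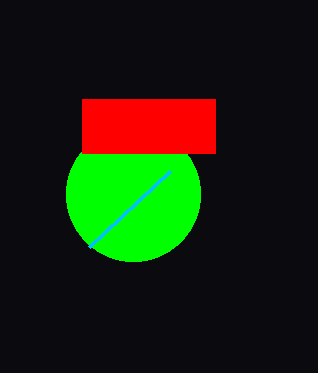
cx_1 = 133
cy_1 = 194
r_1 = 67
x1_2 = 89
y1_2 = 247
y0_3 = 99
x1_3 = 215
y1_3 = 153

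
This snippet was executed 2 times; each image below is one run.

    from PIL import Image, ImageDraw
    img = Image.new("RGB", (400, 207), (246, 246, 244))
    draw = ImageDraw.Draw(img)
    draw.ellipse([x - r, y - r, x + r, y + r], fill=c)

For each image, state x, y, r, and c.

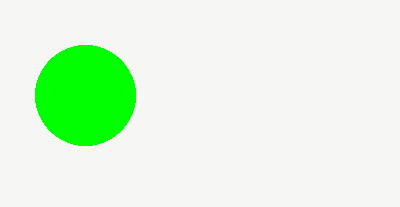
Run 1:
x = 85, y = 95, r = 50, c = 'lime'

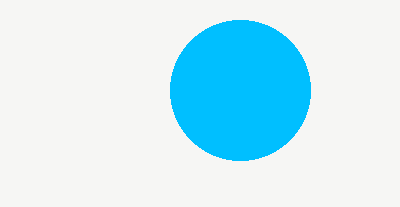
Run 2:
x = 240; y = 90; r = 70; c = 'deepskyblue'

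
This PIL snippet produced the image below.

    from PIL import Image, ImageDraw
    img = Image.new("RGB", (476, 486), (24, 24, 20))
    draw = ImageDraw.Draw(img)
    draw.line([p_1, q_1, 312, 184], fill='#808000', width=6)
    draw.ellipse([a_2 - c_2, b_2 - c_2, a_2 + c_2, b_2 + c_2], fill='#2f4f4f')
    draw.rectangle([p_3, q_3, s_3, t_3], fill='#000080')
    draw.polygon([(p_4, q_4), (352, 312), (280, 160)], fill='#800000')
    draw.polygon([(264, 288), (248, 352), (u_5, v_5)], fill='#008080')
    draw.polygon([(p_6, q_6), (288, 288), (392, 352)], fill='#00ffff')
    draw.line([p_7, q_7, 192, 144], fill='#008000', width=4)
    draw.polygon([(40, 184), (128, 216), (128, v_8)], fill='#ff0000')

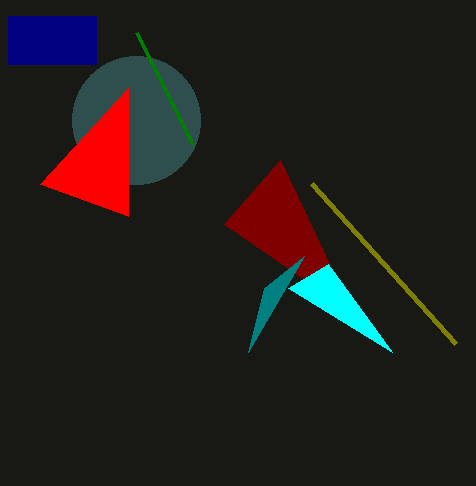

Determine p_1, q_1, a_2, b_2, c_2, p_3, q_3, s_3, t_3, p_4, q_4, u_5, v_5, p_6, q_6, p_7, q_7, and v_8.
p_1 = 456; q_1 = 344; a_2 = 136; b_2 = 120; c_2 = 64; p_3 = 8; q_3 = 16; s_3 = 96; t_3 = 64; p_4 = 224; q_4 = 224; u_5 = 304; v_5 = 256; p_6 = 328; q_6 = 264; p_7 = 136; q_7 = 32; v_8 = 88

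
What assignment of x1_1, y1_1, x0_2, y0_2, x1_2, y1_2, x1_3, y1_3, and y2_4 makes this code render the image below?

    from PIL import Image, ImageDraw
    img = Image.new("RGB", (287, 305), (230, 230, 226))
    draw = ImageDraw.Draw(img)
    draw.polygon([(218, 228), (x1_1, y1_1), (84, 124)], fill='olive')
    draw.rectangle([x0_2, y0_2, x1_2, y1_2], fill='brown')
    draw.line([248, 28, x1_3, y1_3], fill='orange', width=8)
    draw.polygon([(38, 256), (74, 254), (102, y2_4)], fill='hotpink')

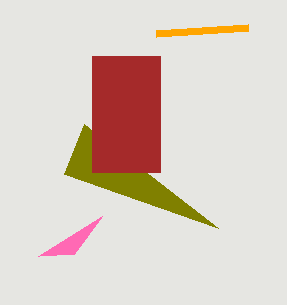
x1_1 = 64; y1_1 = 174; x0_2 = 92; y0_2 = 56; x1_2 = 160; y1_2 = 172; x1_3 = 156; y1_3 = 34; y2_4 = 216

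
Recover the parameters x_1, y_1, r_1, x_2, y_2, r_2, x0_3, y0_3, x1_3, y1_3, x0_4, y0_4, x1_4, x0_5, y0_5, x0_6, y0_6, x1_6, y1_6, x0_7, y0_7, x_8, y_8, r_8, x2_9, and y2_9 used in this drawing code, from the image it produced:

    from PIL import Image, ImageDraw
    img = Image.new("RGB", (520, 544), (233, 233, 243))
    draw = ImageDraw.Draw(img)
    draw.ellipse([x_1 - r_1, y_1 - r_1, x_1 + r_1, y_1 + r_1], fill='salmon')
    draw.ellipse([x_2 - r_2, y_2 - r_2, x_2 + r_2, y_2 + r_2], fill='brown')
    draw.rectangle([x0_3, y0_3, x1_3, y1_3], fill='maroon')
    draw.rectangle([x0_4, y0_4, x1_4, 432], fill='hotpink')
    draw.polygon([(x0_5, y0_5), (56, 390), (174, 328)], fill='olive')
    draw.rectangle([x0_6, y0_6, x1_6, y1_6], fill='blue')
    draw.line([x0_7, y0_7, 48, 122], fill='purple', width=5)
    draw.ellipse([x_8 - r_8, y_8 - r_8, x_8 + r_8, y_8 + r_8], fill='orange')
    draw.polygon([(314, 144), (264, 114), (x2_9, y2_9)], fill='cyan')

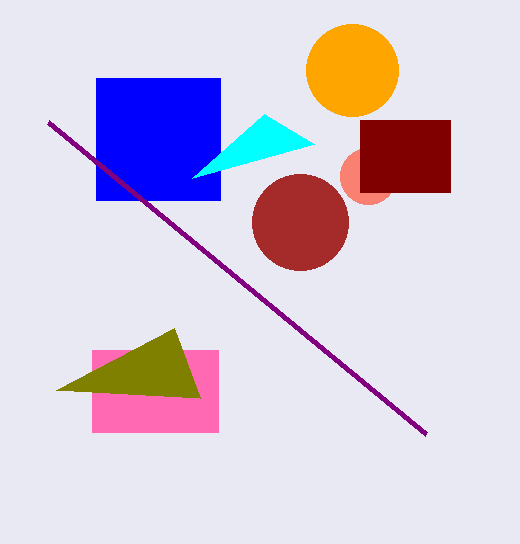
x_1 = 368, y_1 = 176, r_1 = 28, x_2 = 300, y_2 = 222, r_2 = 48, x0_3 = 360, y0_3 = 120, x1_3 = 450, y1_3 = 192, x0_4 = 92, y0_4 = 350, x1_4 = 218, x0_5 = 200, y0_5 = 398, x0_6 = 96, y0_6 = 78, x1_6 = 220, y1_6 = 200, x0_7 = 426, y0_7 = 434, x_8 = 352, y_8 = 70, r_8 = 46, x2_9 = 192, y2_9 = 178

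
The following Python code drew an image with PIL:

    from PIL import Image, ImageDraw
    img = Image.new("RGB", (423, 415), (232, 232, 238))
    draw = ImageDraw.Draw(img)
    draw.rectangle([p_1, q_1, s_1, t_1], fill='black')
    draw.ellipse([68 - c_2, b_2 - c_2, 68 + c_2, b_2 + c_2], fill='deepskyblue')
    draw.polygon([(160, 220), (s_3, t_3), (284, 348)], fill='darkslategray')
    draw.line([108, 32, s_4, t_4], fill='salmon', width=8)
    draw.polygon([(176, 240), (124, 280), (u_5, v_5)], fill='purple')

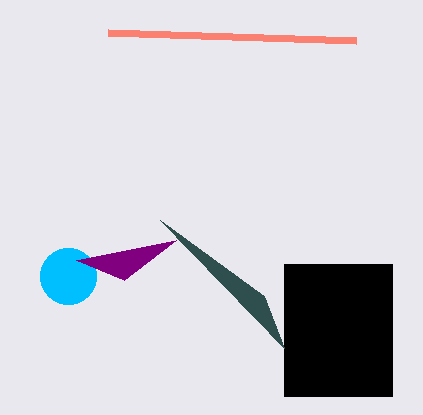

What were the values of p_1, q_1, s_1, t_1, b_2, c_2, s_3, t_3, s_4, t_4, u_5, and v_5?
p_1 = 284
q_1 = 264
s_1 = 392
t_1 = 396
b_2 = 276
c_2 = 28
s_3 = 264
t_3 = 296
s_4 = 356
t_4 = 40
u_5 = 76
v_5 = 260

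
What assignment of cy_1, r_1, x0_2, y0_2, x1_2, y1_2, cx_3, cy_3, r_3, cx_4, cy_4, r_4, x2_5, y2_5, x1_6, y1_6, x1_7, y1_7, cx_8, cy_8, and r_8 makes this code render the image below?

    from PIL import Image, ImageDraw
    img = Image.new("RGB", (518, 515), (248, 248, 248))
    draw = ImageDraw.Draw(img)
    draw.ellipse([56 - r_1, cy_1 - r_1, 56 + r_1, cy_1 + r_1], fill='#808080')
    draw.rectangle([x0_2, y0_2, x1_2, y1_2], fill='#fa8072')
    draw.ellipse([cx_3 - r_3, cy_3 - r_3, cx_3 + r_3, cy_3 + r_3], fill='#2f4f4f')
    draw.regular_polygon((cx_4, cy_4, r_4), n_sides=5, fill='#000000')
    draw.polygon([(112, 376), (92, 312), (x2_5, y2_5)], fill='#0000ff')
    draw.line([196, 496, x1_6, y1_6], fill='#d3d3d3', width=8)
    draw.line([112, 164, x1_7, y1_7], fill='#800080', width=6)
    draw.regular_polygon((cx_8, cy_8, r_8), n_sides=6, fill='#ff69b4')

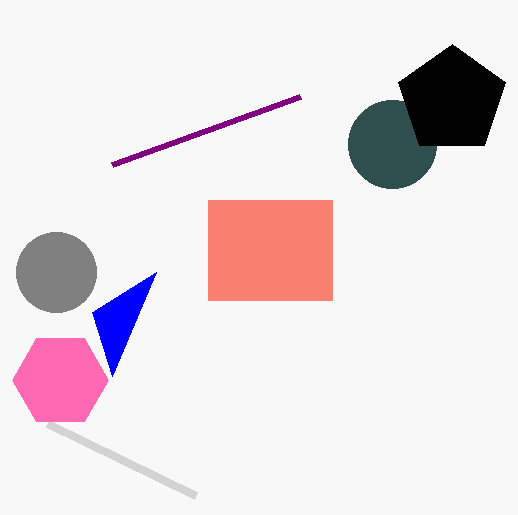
cy_1 = 272
r_1 = 40
x0_2 = 208
y0_2 = 200
x1_2 = 332
y1_2 = 300
cx_3 = 392
cy_3 = 144
r_3 = 44
cx_4 = 452
cy_4 = 100
r_4 = 56
x2_5 = 156
y2_5 = 272
x1_6 = 48
y1_6 = 424
x1_7 = 300
y1_7 = 96
cx_8 = 60
cy_8 = 380
r_8 = 48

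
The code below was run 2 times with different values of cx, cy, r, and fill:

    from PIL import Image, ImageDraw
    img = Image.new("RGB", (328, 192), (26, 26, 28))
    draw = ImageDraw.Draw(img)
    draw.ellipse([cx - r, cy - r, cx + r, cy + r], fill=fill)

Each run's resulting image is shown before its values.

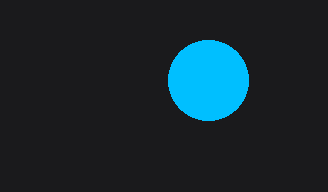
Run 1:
cx = 208, cy = 80, r = 40, fill = 'deepskyblue'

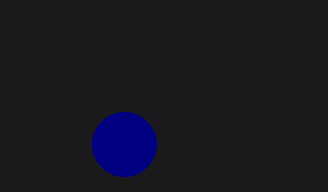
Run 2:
cx = 124; cy = 144; r = 32; fill = 'navy'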